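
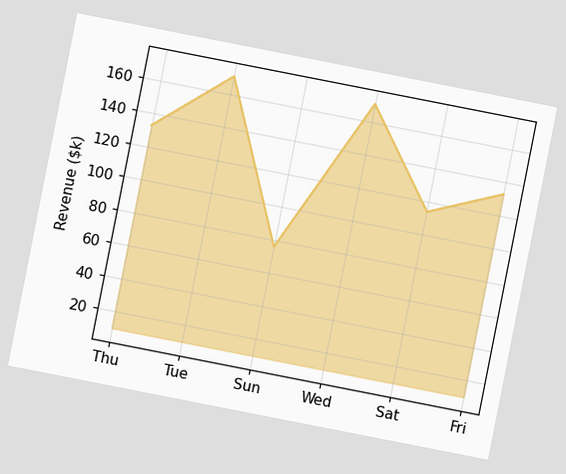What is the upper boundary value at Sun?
The chart is tilted about 11° clockwise. At Sun the upper boundary is at $76k.

$76k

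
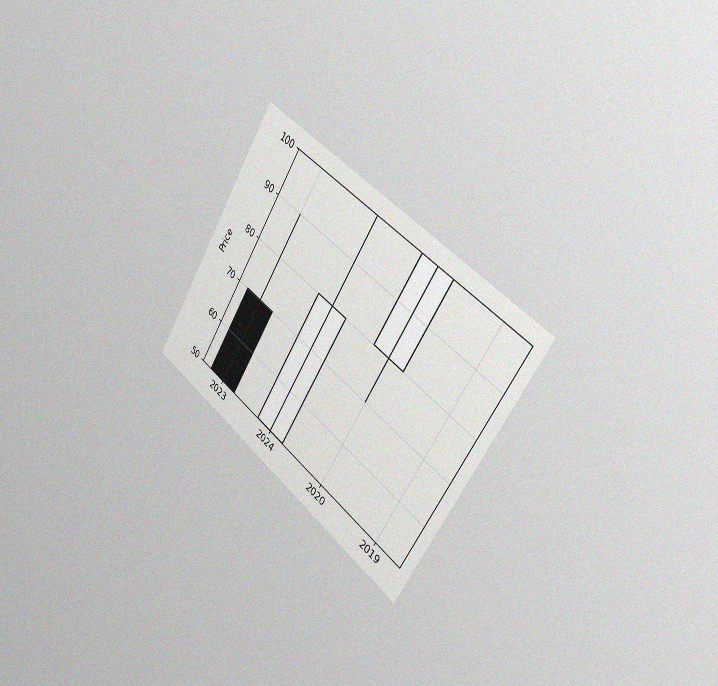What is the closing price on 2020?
The chart is tilted about 33° clockwise and viewed slightly from the right, with some photo noise. The 2020 candle closes at 100.

100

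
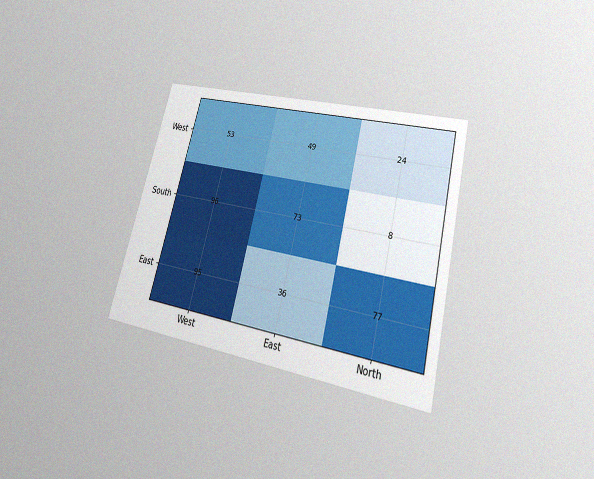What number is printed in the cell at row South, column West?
96

The chart is tilted about 14° clockwise and viewed slightly from below, with some photo noise. The (South, West) cell reads 96.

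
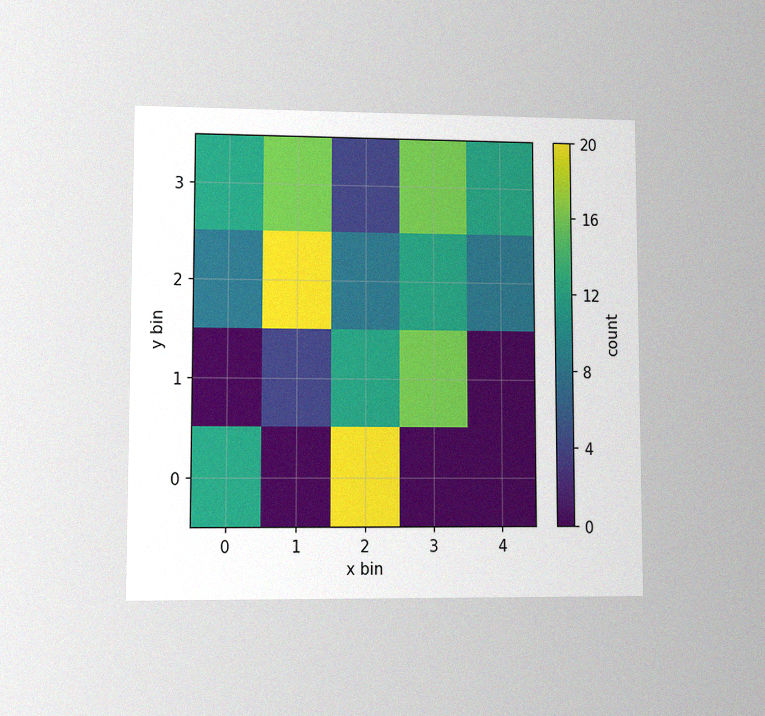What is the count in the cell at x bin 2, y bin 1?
12

The chart is viewed at a slight angle, with some photo noise. Matching the cell (2, 1) against the colorbar gives 12.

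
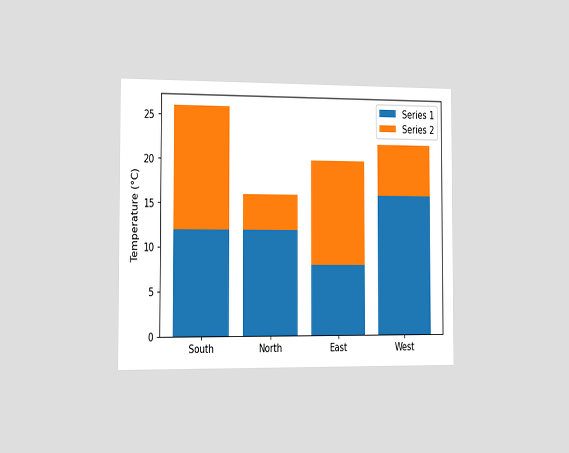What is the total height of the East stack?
20°C

The chart is viewed slightly from the left. The East stack's top reaches 20°C on the y-axis.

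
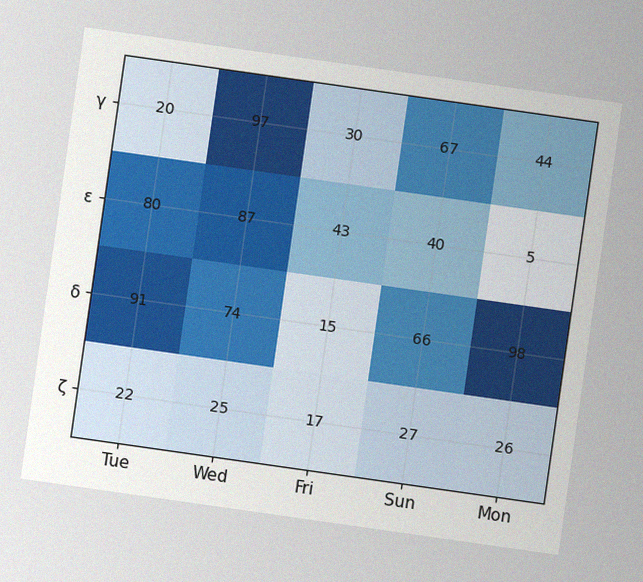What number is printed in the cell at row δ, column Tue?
The chart is tilted about 8° clockwise, with some photo noise. The (δ, Tue) cell reads 91.

91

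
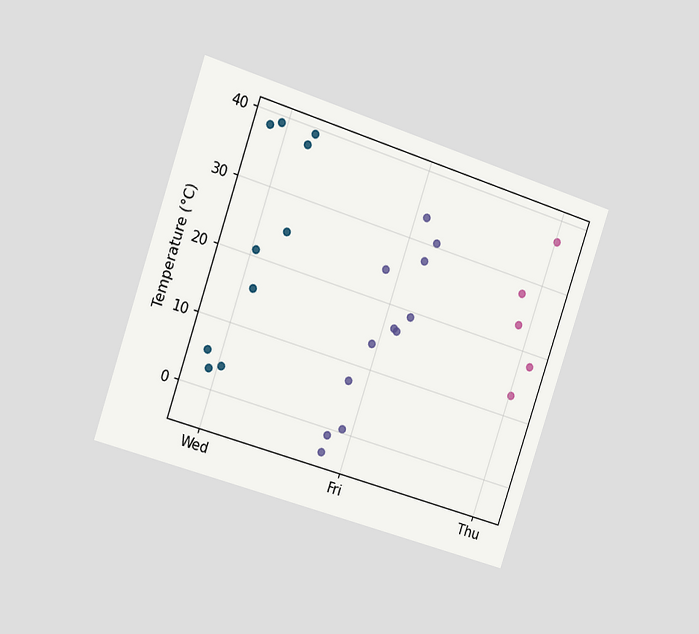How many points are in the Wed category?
10

The chart is tilted about 18° clockwise and viewed slightly from the left. Counting the markers in the Wed column gives 10.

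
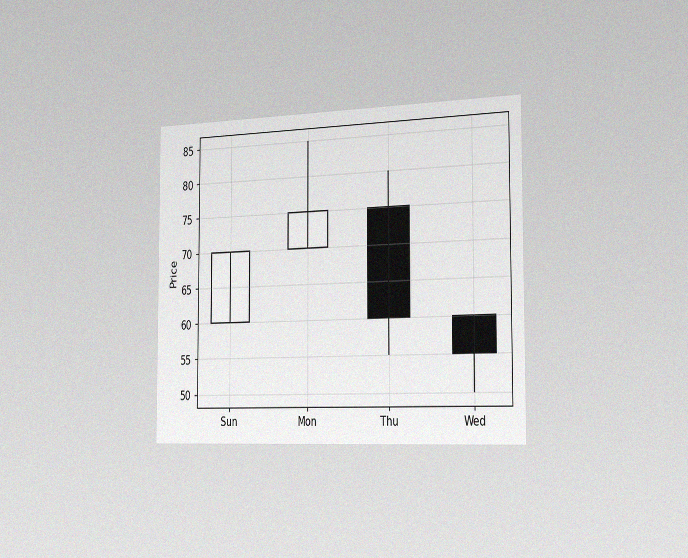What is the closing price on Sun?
The chart is viewed slightly from the right, with some photo noise. The Sun candle closes at 70.

70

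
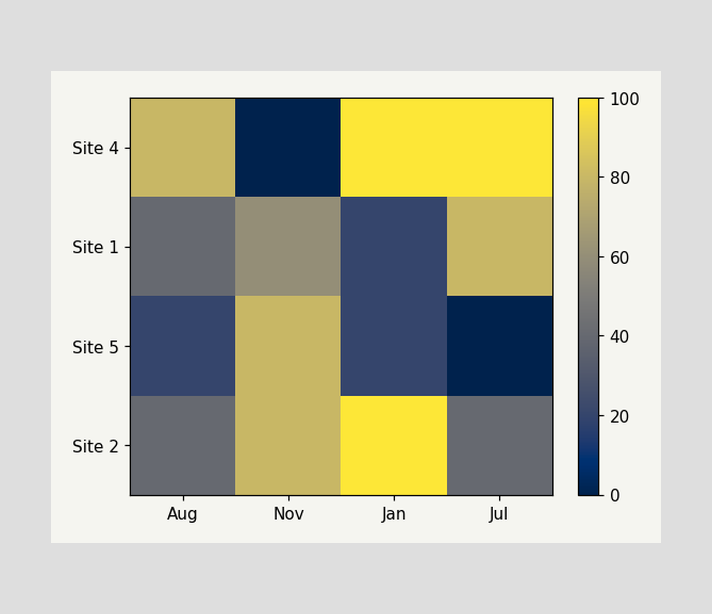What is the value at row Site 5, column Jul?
0

Matching cell (Site 5, Jul) against the colorbar gives 0.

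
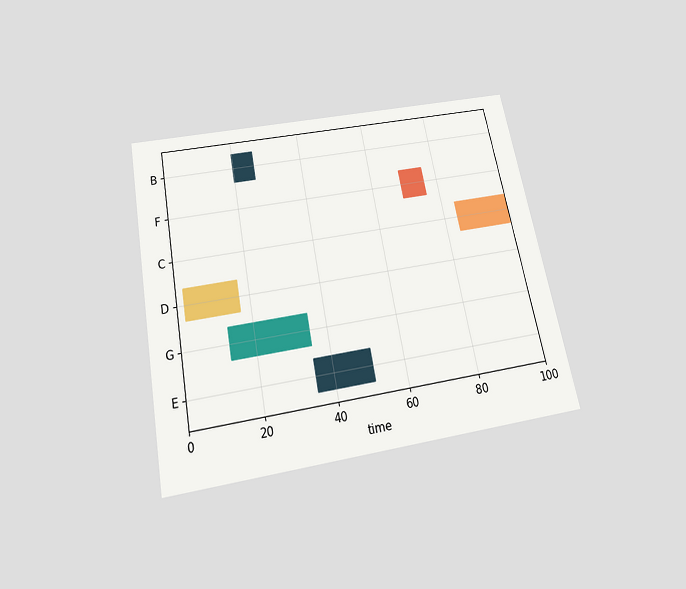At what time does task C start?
84

The chart is tilted about 11° counter-clockwise and viewed slightly from below. The C bar begins at t=84.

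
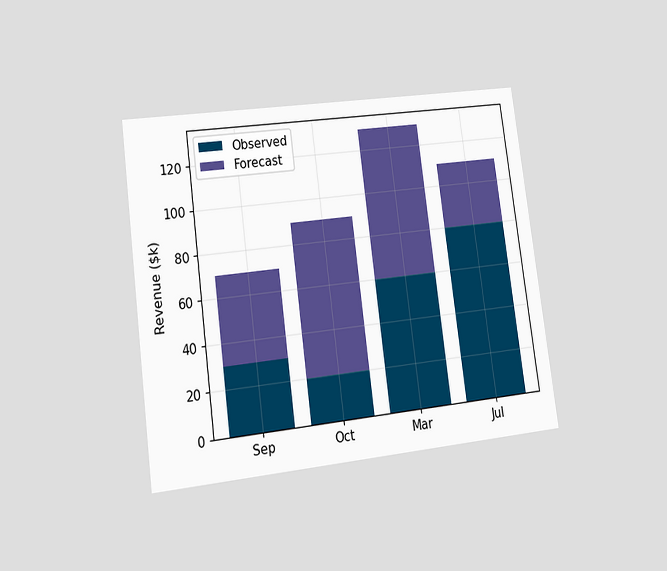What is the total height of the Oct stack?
$90k

The chart is tilted about 7° counter-clockwise and viewed at a slight angle. The Oct stack's top reaches $90k on the y-axis.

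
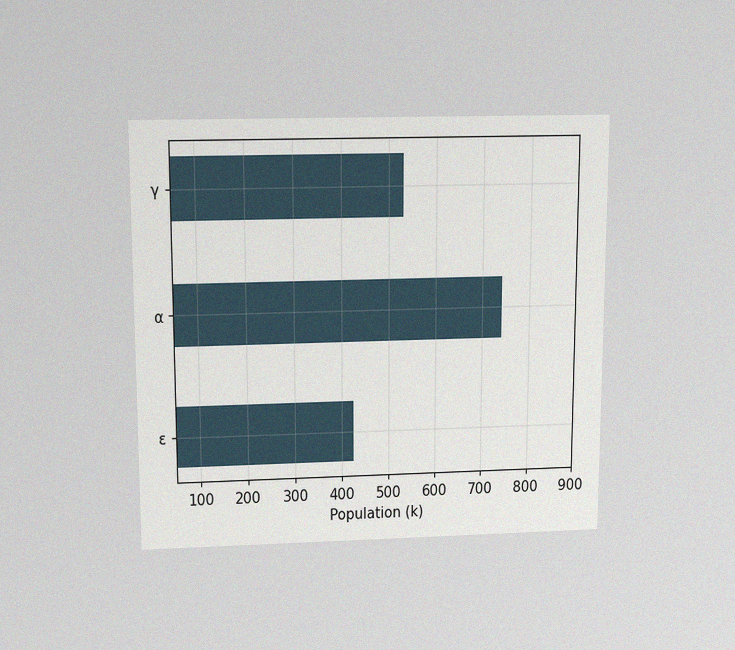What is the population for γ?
The chart is viewed slightly from above, with some photo noise. Reading along the chart's x-axis, the γ bar reaches 530k.

530k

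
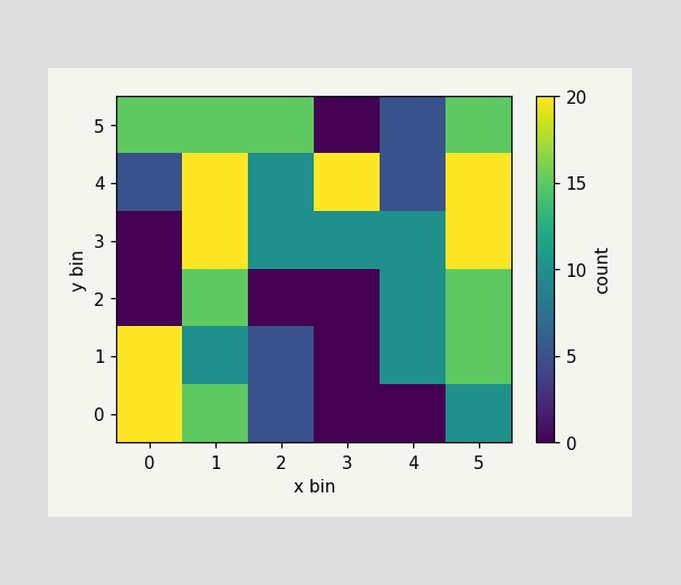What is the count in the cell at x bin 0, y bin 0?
20

Matching the cell (0, 0) against the colorbar gives 20.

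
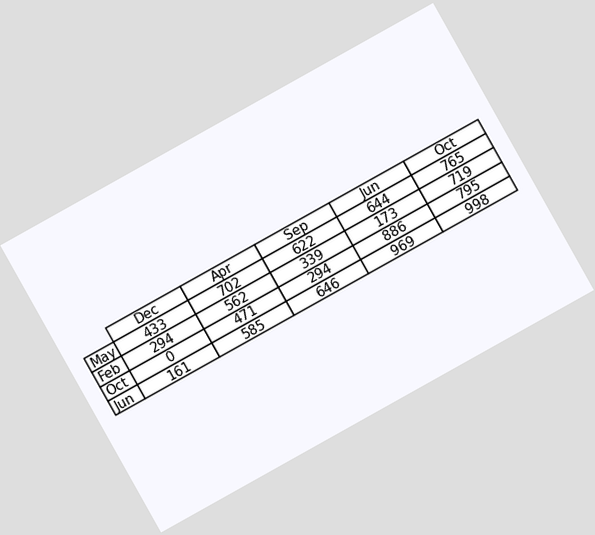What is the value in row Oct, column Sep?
294

The chart is tilted about 29° counter-clockwise. The (Oct, Sep) cell reads 294.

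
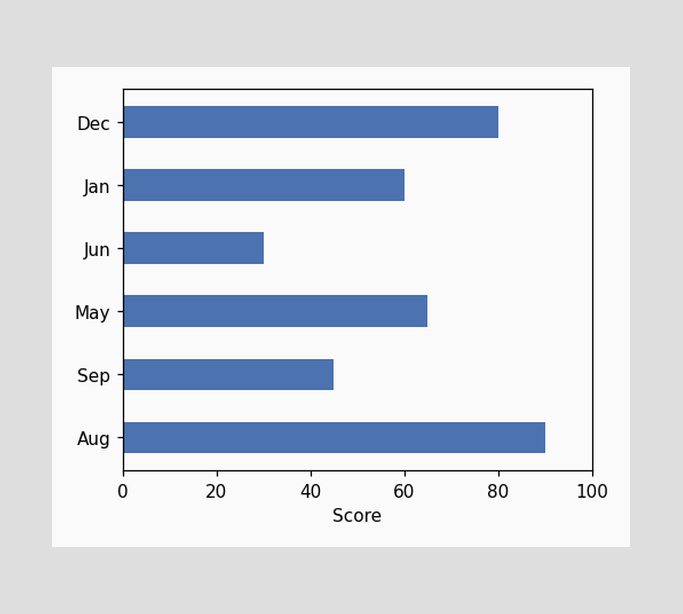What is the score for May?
65

Reading along the chart's x-axis, the May bar reaches 65.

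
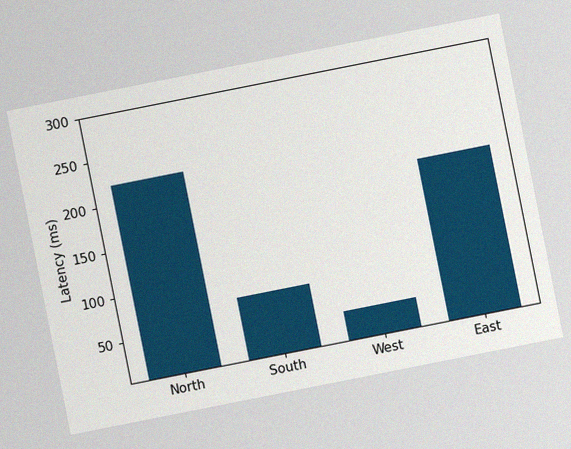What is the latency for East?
The chart is tilted about 11° counter-clockwise, with some photo noise. Reading along the chart's y-axis, the East bar reaches 185ms.

185ms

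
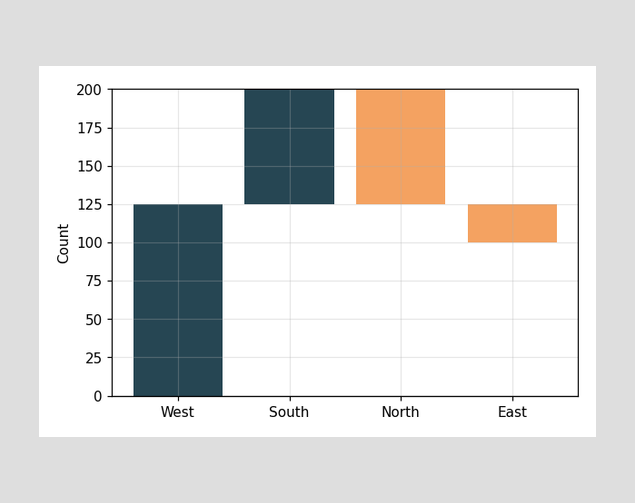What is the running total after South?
After South the running total reaches 200.

200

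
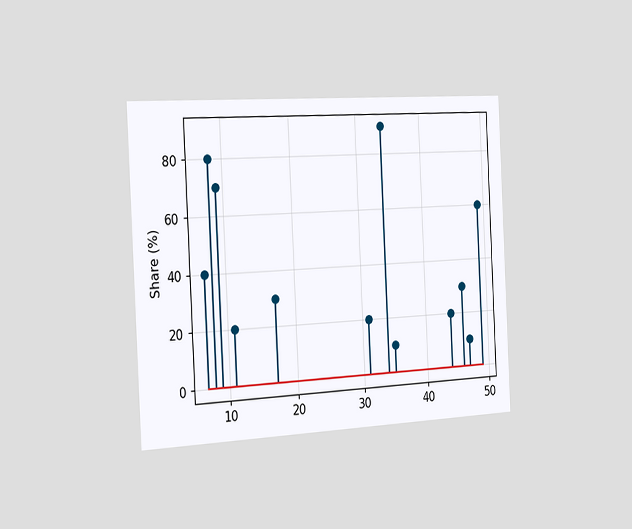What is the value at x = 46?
30%

The chart is tilted about 3° counter-clockwise and viewed slightly from the left. The stem at x=46 reaches 30%.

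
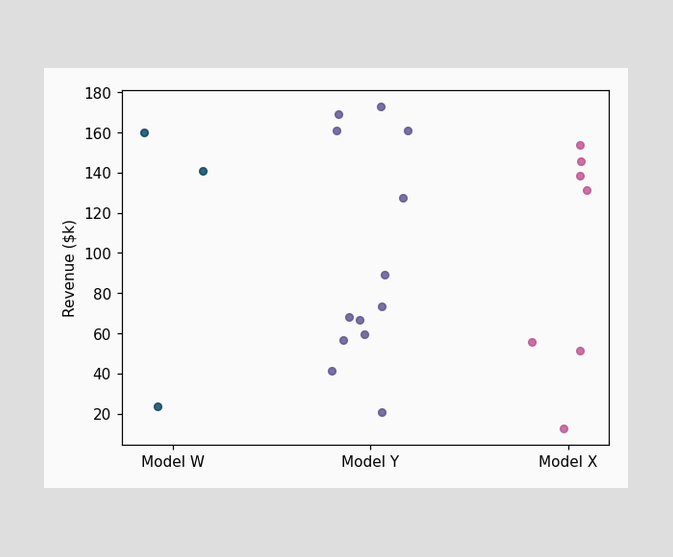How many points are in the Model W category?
3

Counting the markers in the Model W column gives 3.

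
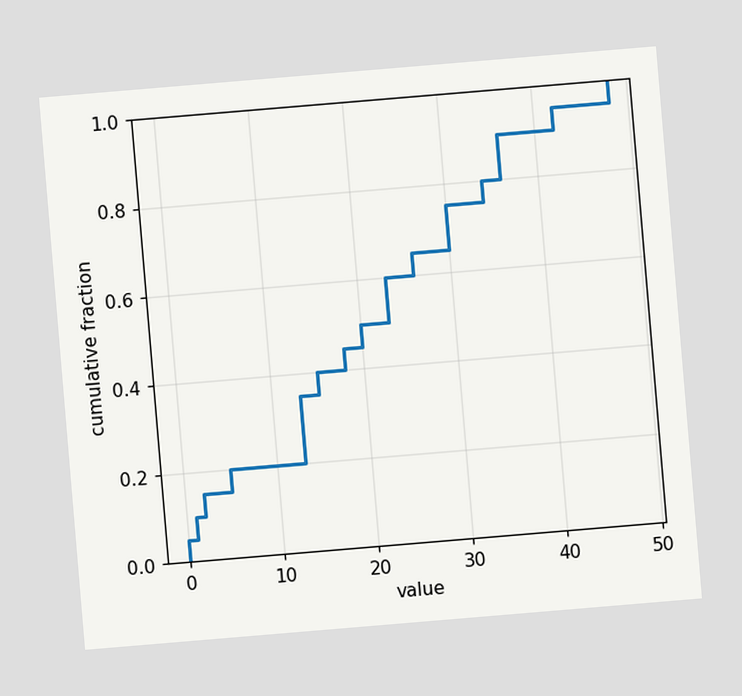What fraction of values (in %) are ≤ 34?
The chart is tilted about 5° counter-clockwise. At x=34 the ECDF step is at 80%.

80%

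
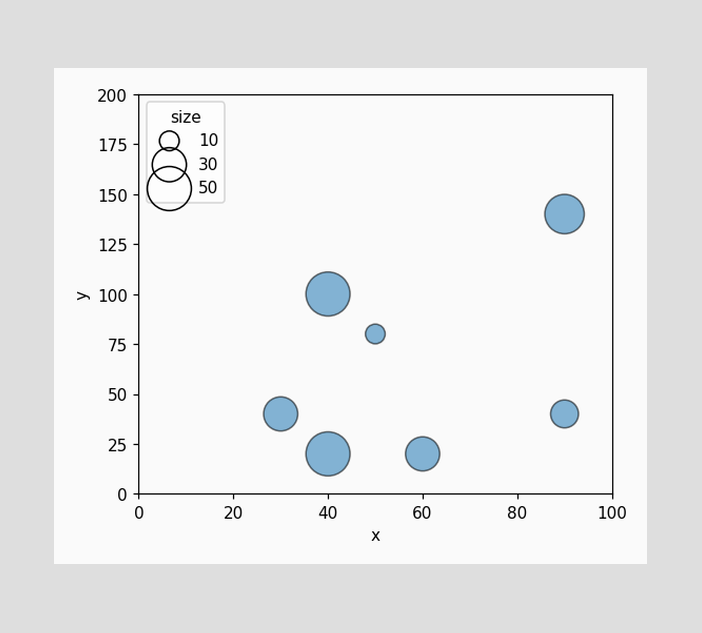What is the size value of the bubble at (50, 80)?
10

Matching the bubble at (50, 80) against the size legend gives 10.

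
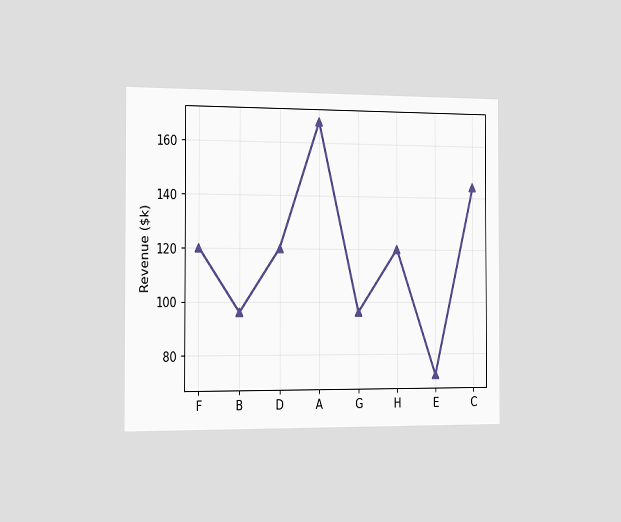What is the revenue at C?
$144k

The chart is viewed slightly from the left. At C, the line is at $144k.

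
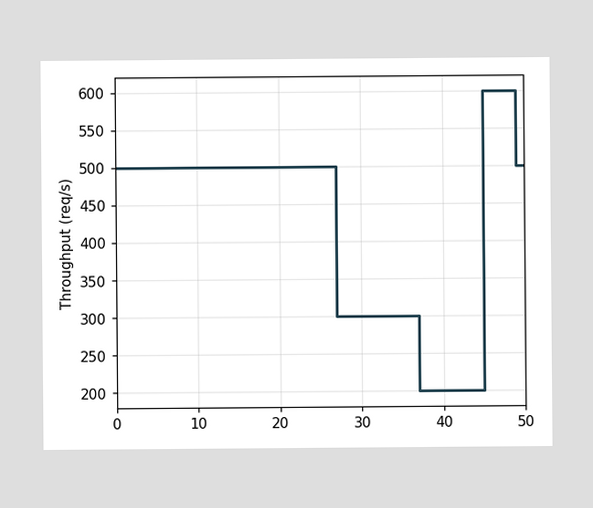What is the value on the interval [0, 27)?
On [0, 27) the step sits at 500req/s.

500req/s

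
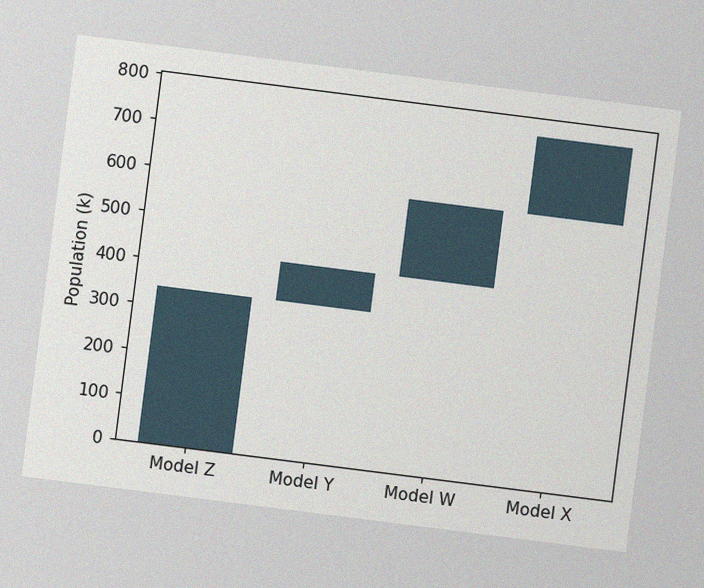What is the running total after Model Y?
The chart is tilted about 7° clockwise, with some photo noise. After Model Y the running total reaches 425k.

425k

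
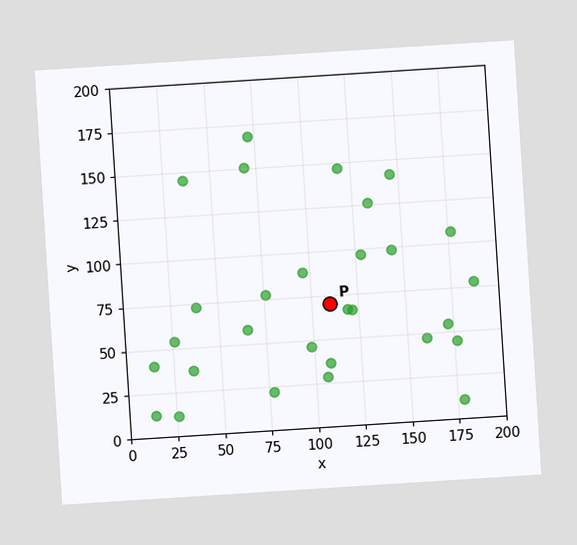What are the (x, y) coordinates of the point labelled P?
The chart is tilted about 4° counter-clockwise. Following the gridlines from P to each axis, P sits at (110, 70).

(110, 70)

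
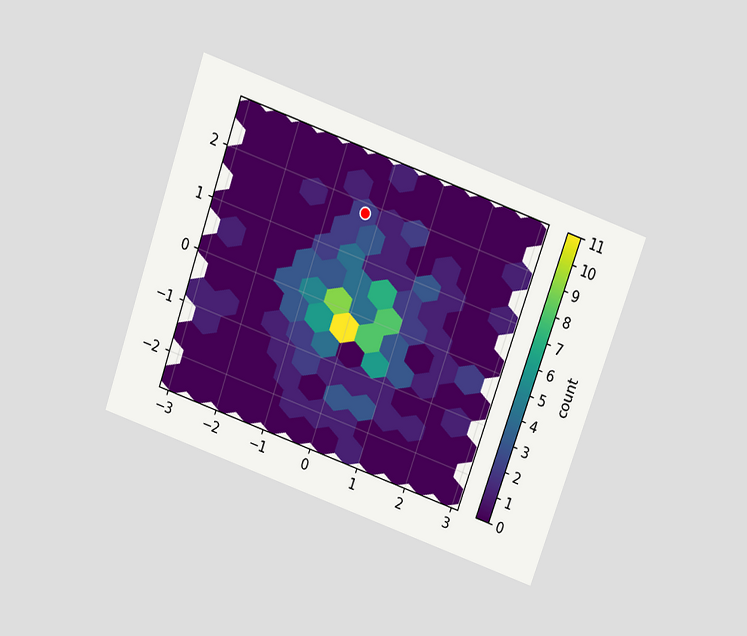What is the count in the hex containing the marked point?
2

The chart is tilted about 19° clockwise and viewed slightly from above. The marked hex reads 2 on the colorbar.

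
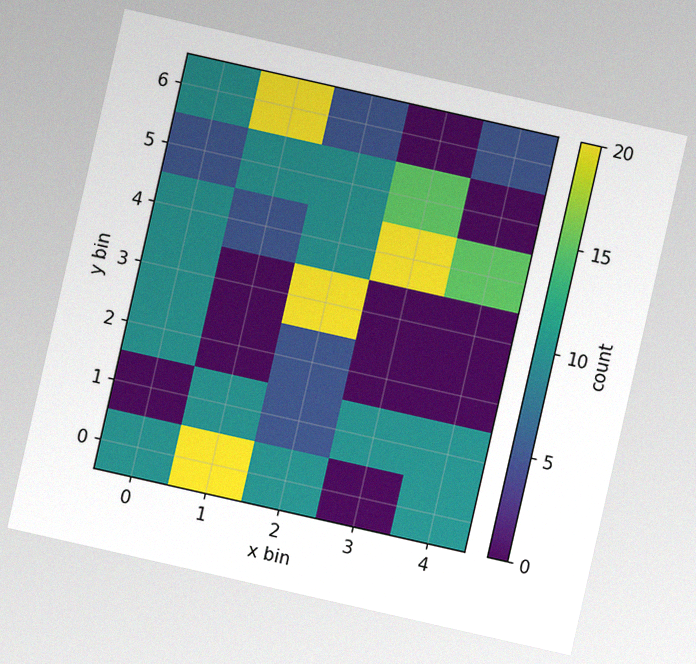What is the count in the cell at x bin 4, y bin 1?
The chart is tilted about 13° clockwise, with some photo noise. Matching the cell (4, 1) against the colorbar gives 10.

10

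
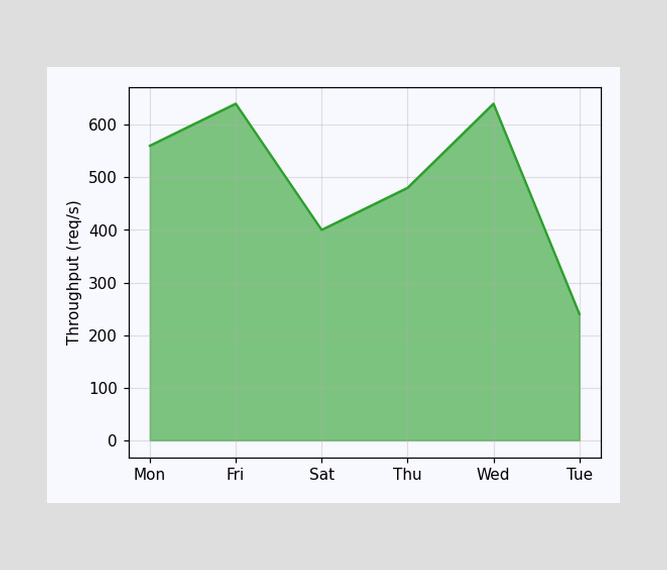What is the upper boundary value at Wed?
640req/s

At Wed the upper boundary is at 640req/s.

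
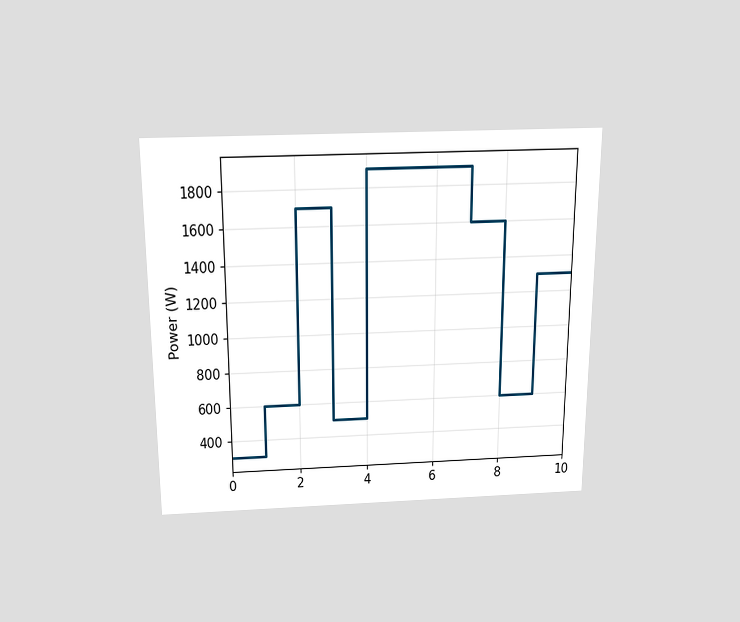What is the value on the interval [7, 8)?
1600W

The chart is viewed slightly from above. On [7, 8) the step sits at 1600W.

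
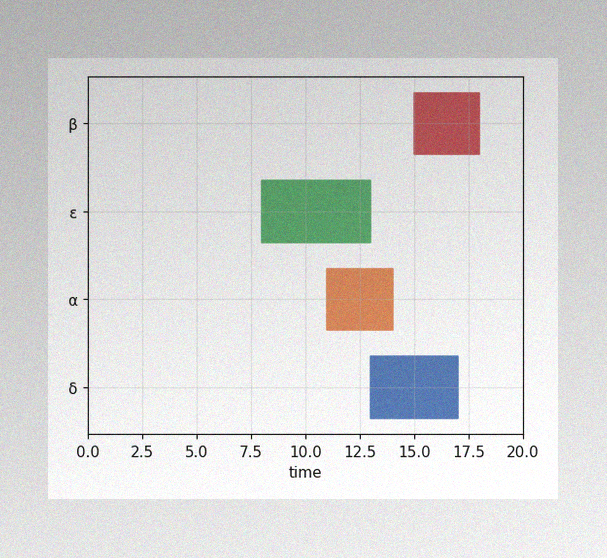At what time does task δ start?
13

The image has some photo noise and uneven lighting. The δ bar begins at t=13.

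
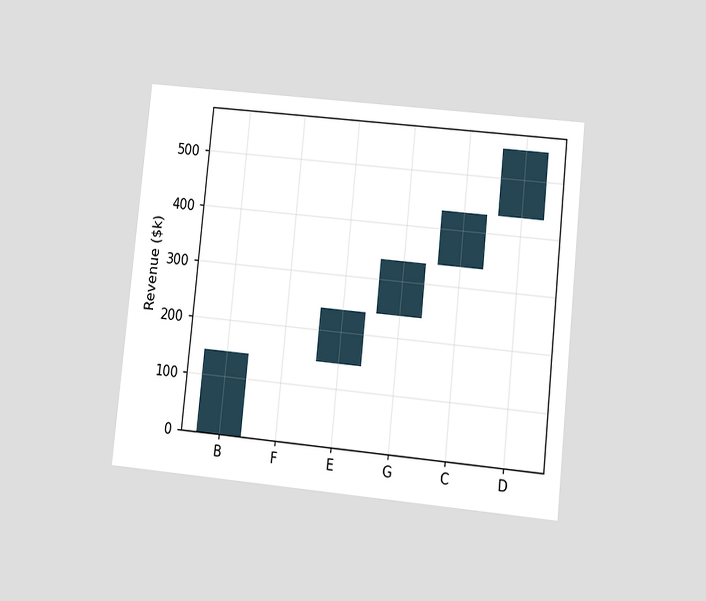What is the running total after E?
$240k

The chart is tilted about 6° clockwise and viewed at a slight angle. After E the running total reaches $240k.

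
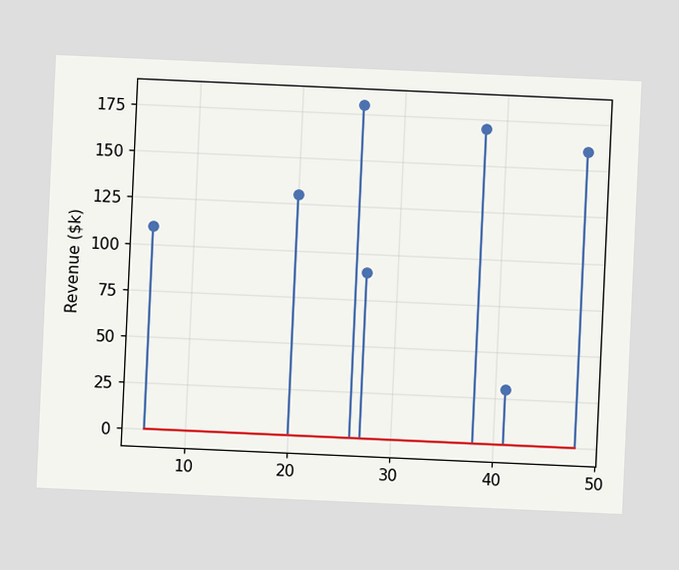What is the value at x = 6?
The chart is tilted about 3° clockwise. The stem at x=6 reaches $110k.

$110k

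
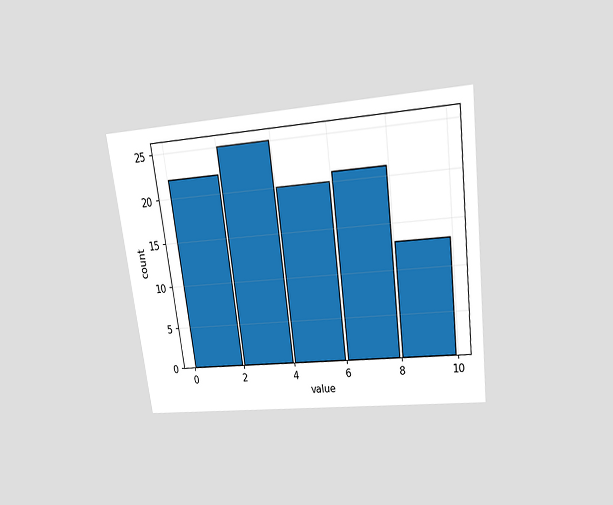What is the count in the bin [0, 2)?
22

The chart is tilted about 7° counter-clockwise and viewed slightly from above. The [0, 2) bin has height 22.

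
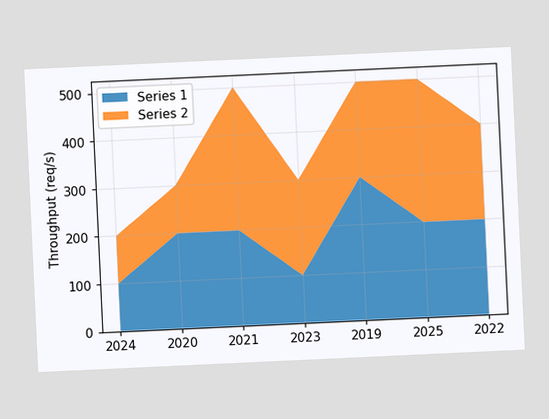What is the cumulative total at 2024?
200req/s

The chart is tilted about 3° counter-clockwise. The stacked total at 2024 reaches 200req/s.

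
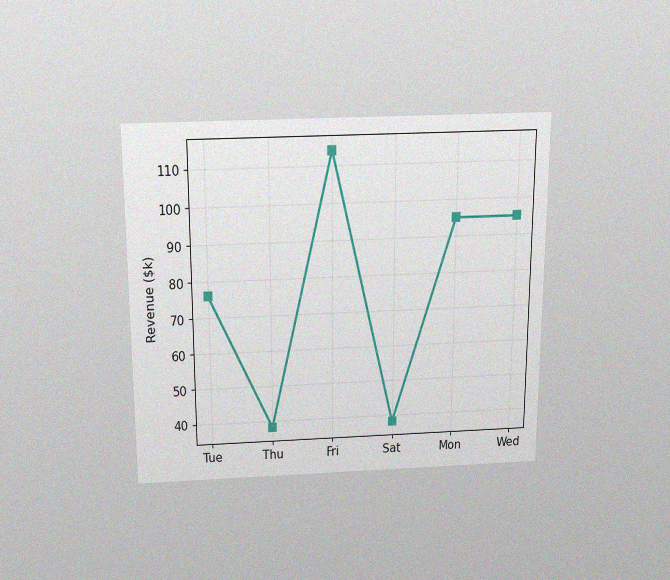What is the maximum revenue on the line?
The chart is viewed slightly from above, with some photo noise. The highest point is at Fri, and reading across to the y-axis gives $114k.

$114k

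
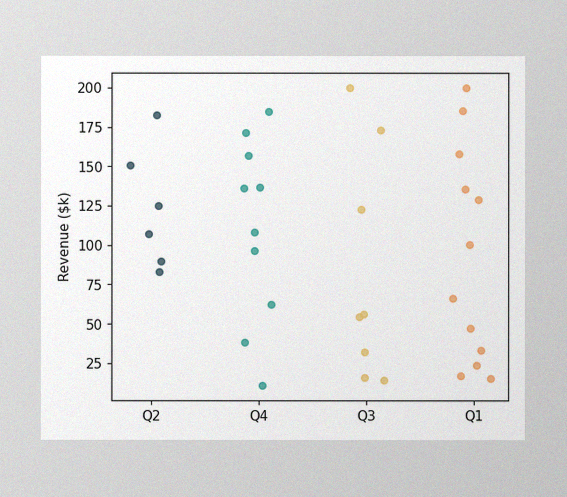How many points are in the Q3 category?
The image has some photo noise and uneven lighting. Counting the markers in the Q3 column gives 8.

8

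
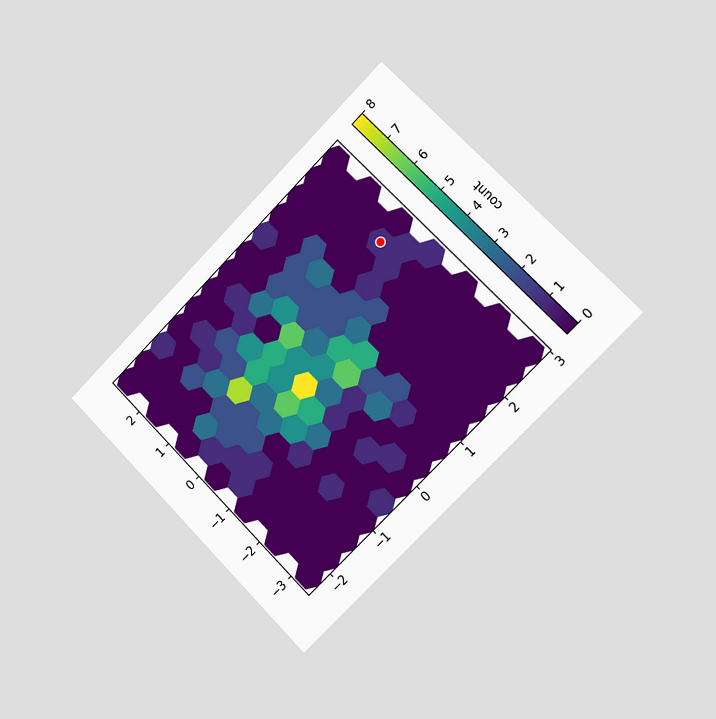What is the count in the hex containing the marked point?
The chart is tilted about 45° counter-clockwise and viewed slightly from the right. The marked hex reads 1 on the colorbar.

1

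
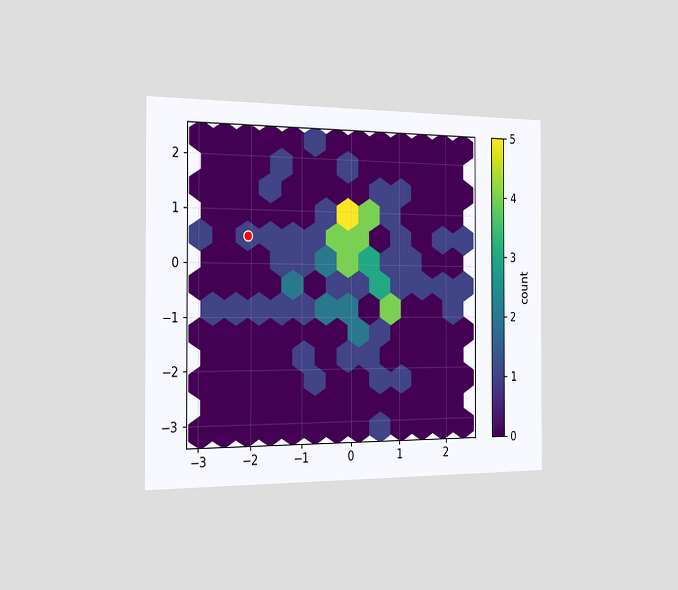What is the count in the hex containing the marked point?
1

The chart is viewed slightly from the left. The marked hex reads 1 on the colorbar.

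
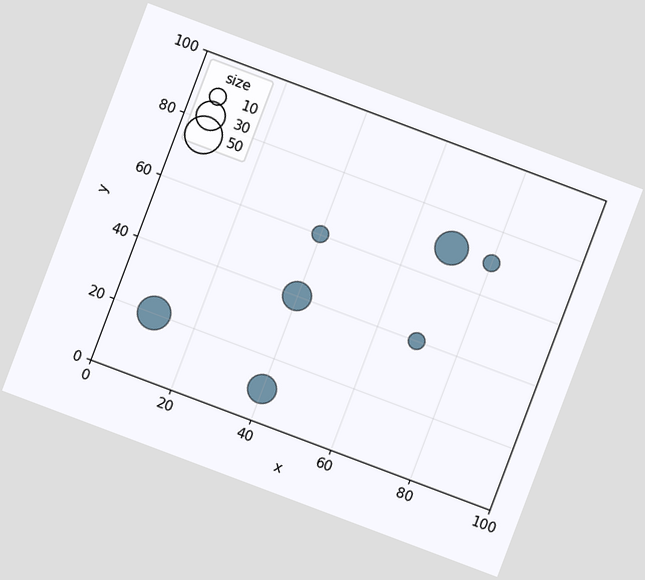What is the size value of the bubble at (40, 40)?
The chart is tilted about 21° clockwise. Matching the bubble at (40, 40) against the size legend gives 30.

30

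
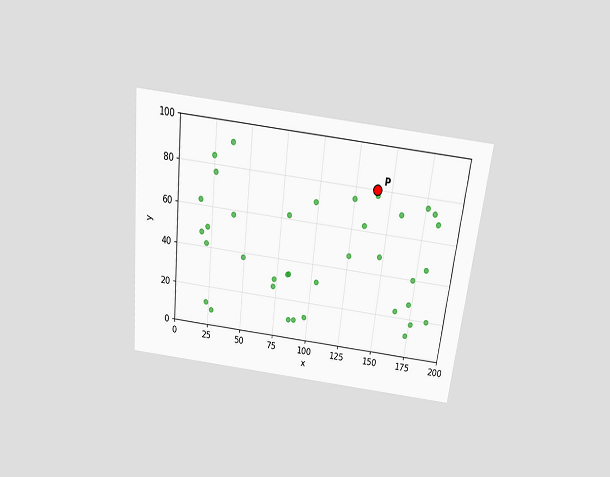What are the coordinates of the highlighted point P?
(140, 80)

The chart is tilted about 6° clockwise and viewed slightly from above. Following the gridlines from P to each axis, P sits at (140, 80).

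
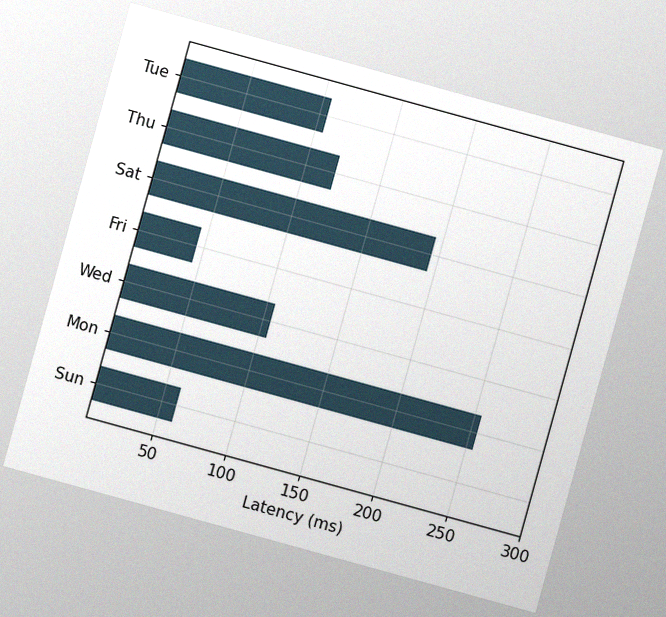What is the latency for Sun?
The chart is tilted about 15° clockwise, with some photo noise. Reading along the chart's x-axis, the Sun bar reaches 60ms.

60ms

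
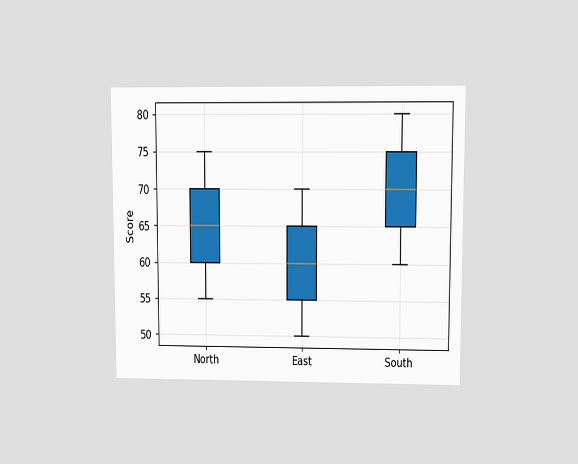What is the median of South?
The chart is viewed at a slight angle. The median line in the South box sits at 70.

70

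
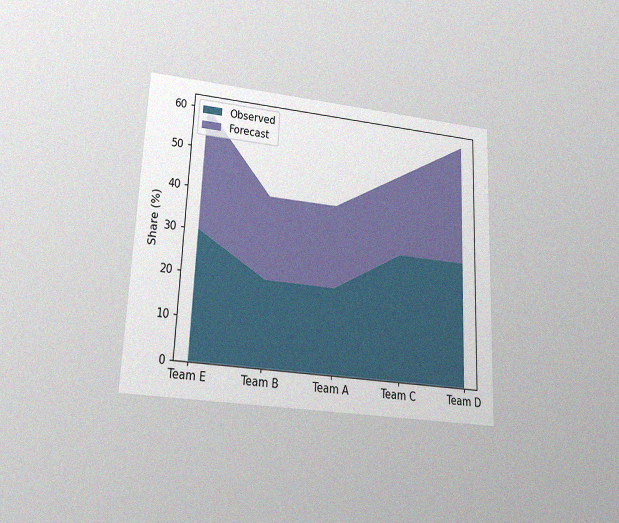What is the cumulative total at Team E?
60%

The chart is tilted about 2° clockwise and viewed slightly from below, with some photo noise. The stacked total at Team E reaches 60%.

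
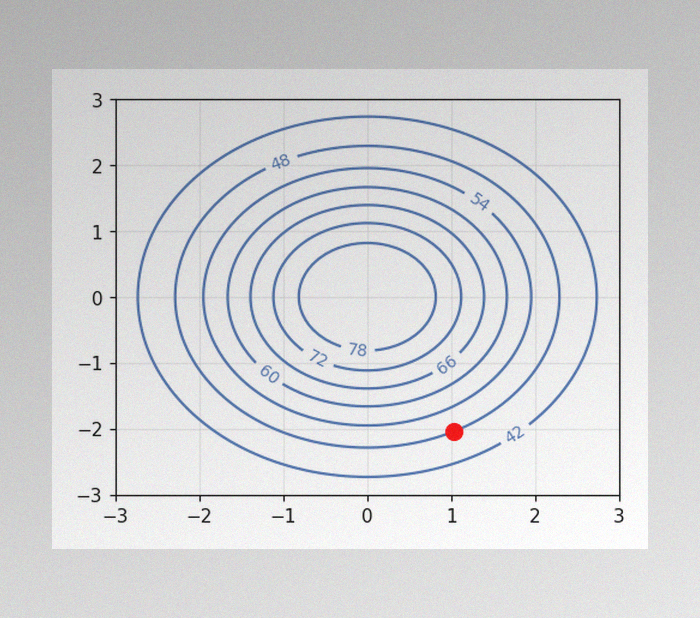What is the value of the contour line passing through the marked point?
48

The image has some photo noise and uneven lighting. The marked point sits on the contour labelled 48.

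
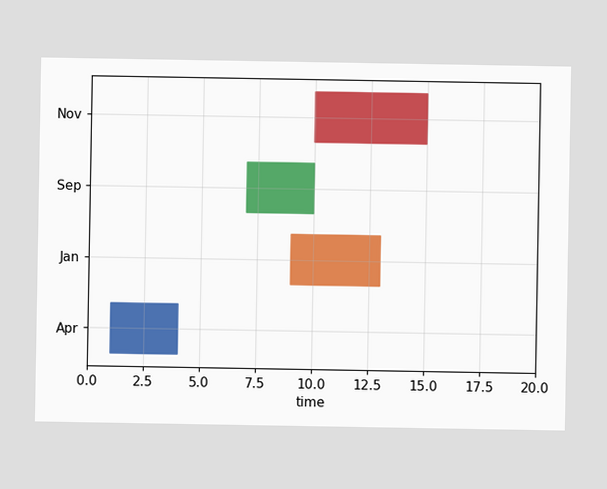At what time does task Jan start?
9

The Jan bar begins at t=9.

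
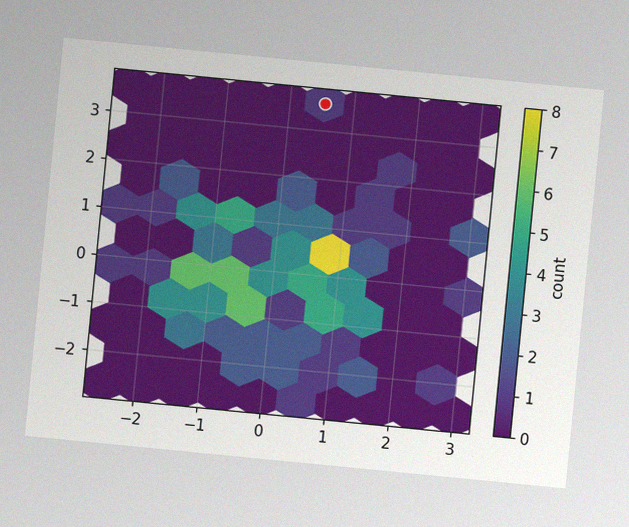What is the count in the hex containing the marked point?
1

The chart is tilted about 6° clockwise, with some photo noise. The marked hex reads 1 on the colorbar.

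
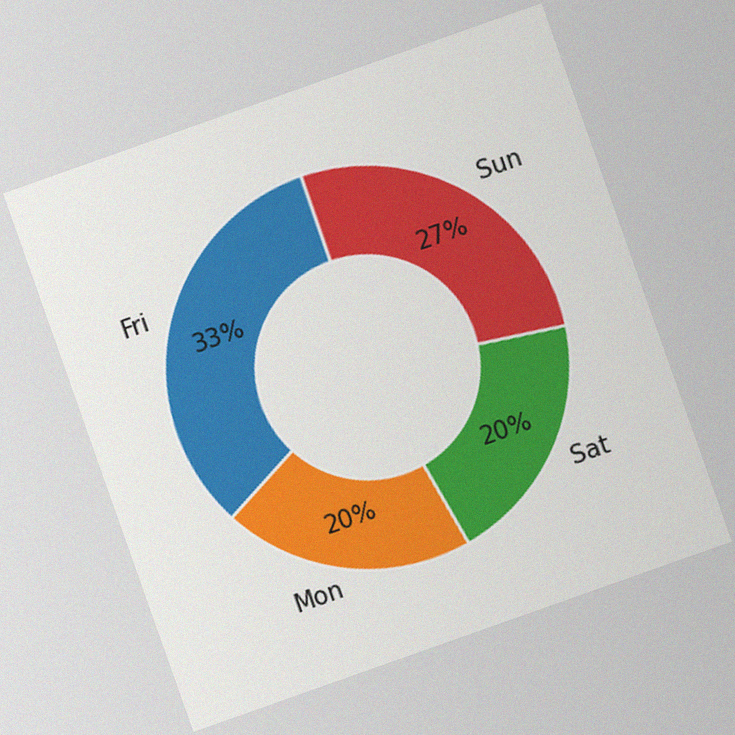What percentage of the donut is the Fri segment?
The chart is tilted about 19° counter-clockwise, with some photo noise. The Fri segment takes up 33% of the ring.

33%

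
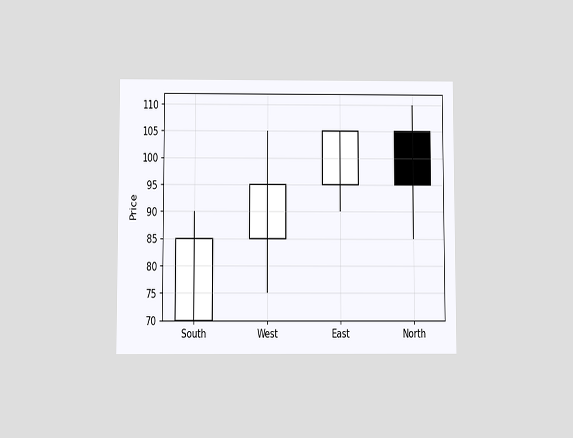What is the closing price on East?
105

The chart is viewed slightly from below. The East candle closes at 105.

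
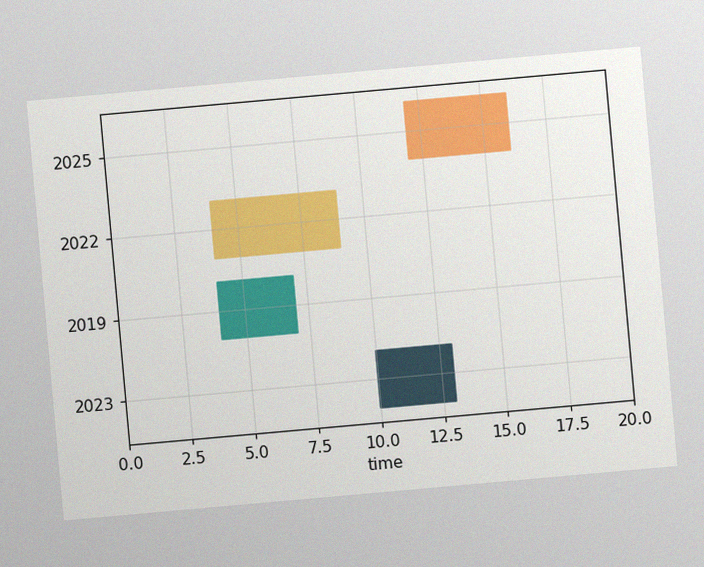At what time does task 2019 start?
4

The chart is tilted about 5° counter-clockwise, with some photo noise. The 2019 bar begins at t=4.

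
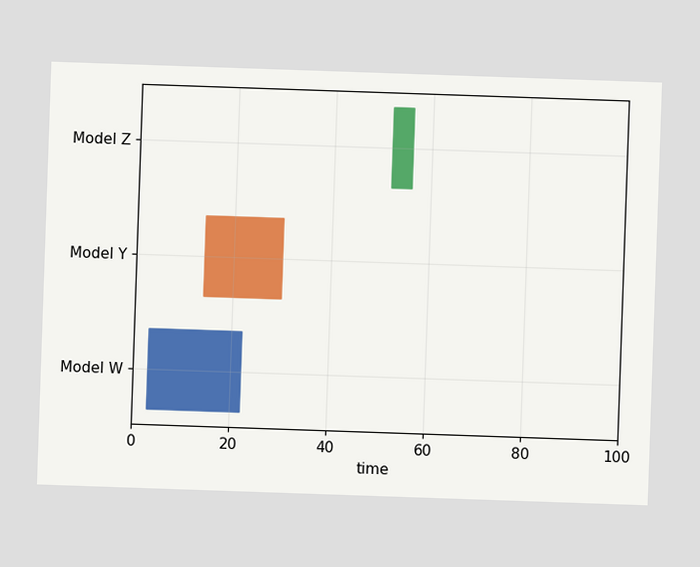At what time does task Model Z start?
52

The Model Z bar begins at t=52.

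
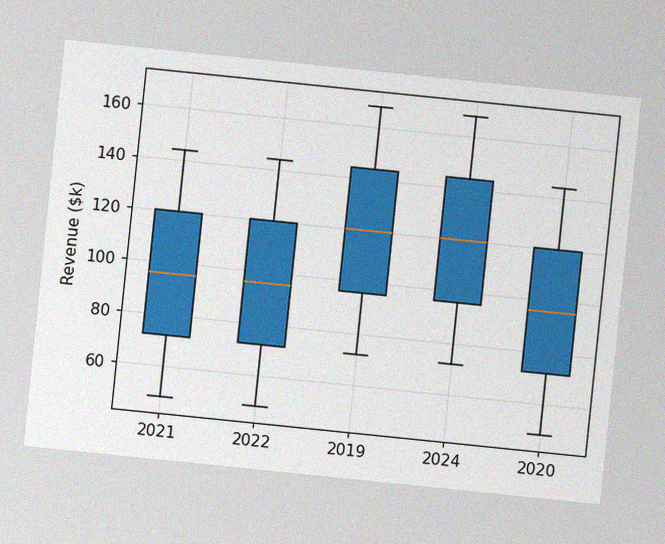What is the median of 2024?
$120k

The chart is tilted about 6° clockwise, with some photo noise. The median line in the 2024 box sits at $120k.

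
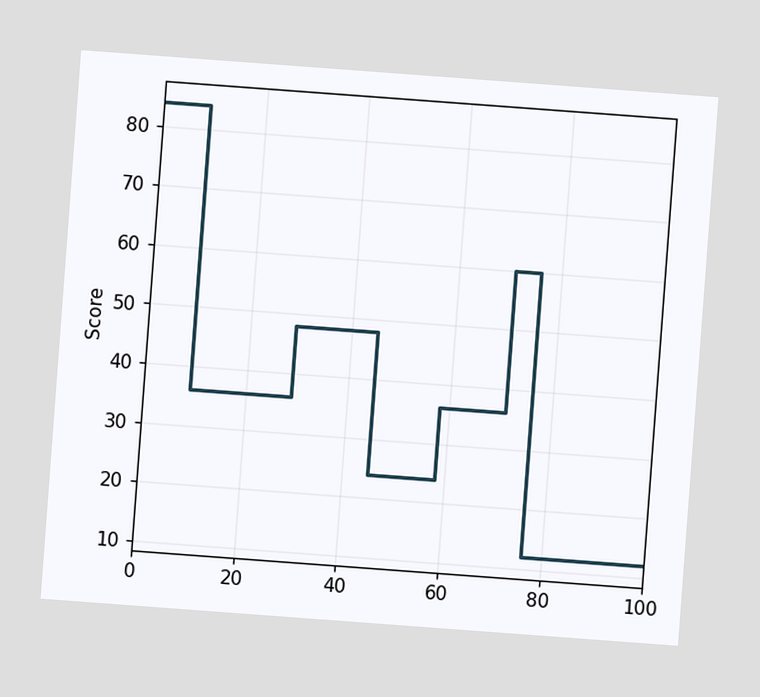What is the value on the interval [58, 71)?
36

The chart is tilted about 4° clockwise. On [58, 71) the step sits at 36.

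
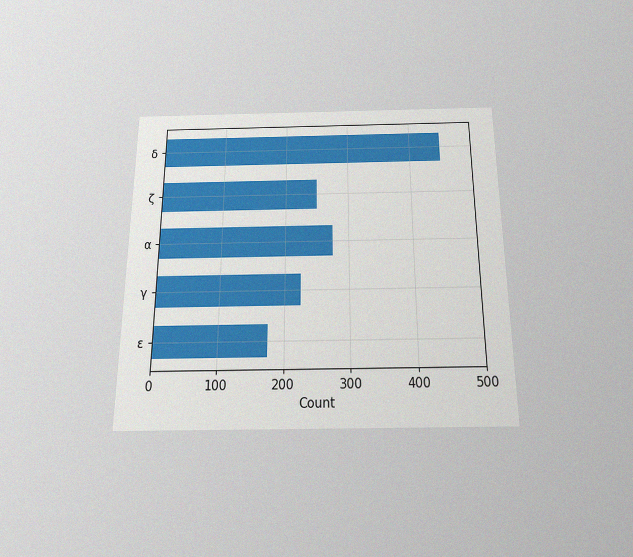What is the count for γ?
The chart is viewed slightly from below, with some photo noise. Reading along the chart's x-axis, the γ bar reaches 225.

225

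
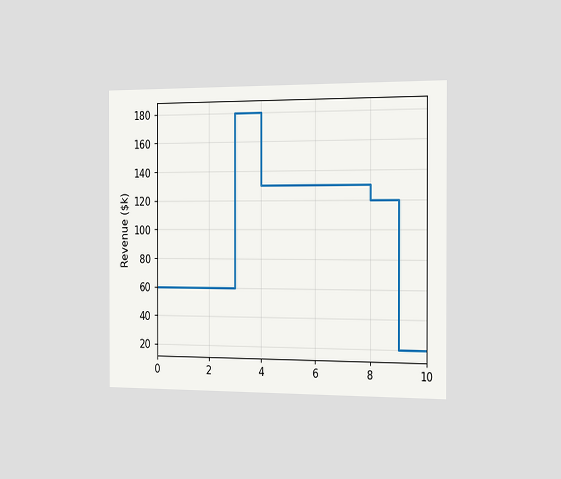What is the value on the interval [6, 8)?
The chart is viewed slightly from the right. On [6, 8) the step sits at $130k.

$130k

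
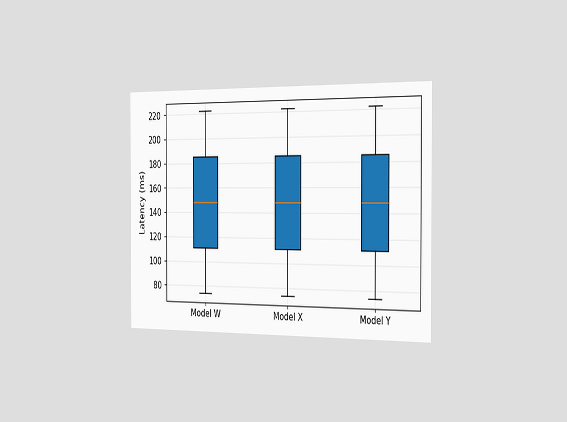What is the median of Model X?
148ms

The chart is viewed slightly from the right. The median line in the Model X box sits at 148ms.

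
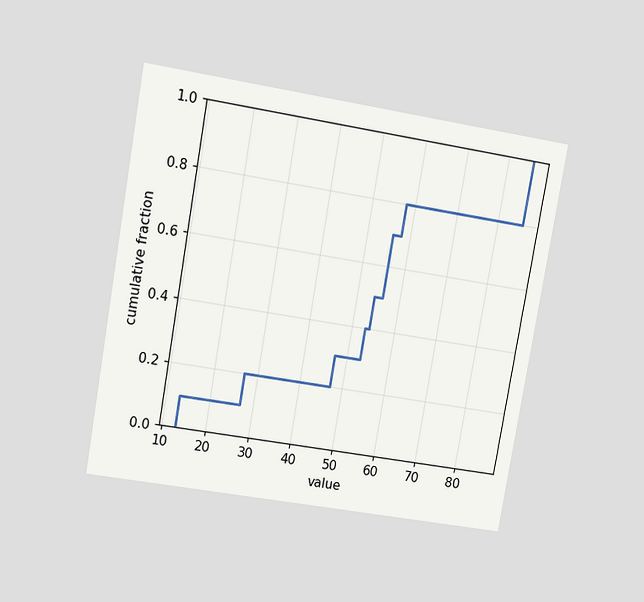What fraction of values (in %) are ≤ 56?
70%

The chart is tilted about 10° clockwise and viewed at a slight angle. At x=56 the ECDF step is at 70%.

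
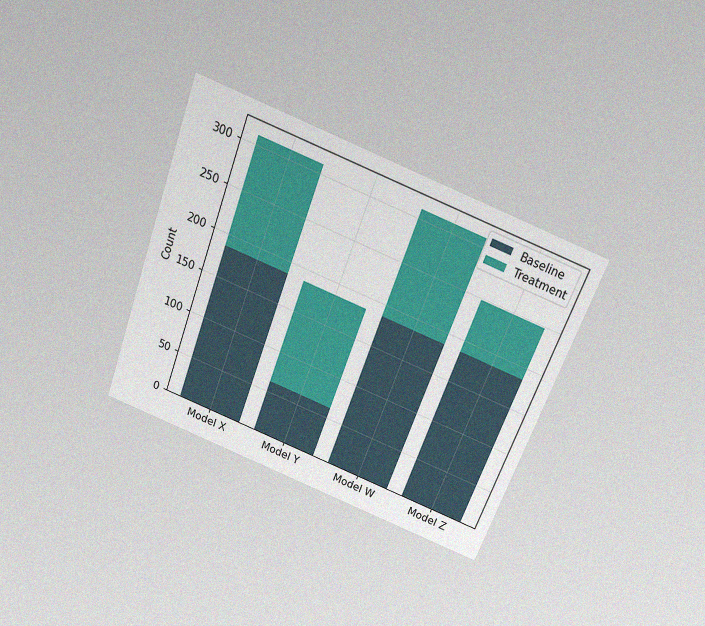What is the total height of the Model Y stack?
186

The chart is tilted about 21° clockwise and viewed slightly from above, with some photo noise. The Model Y stack's top reaches 186 on the y-axis.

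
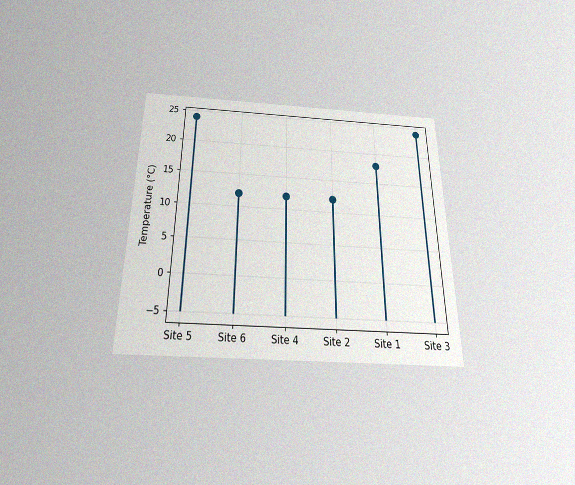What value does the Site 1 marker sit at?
18°C

The chart is viewed slightly from below, with some photo noise. The Site 1 marker sits at 18°C.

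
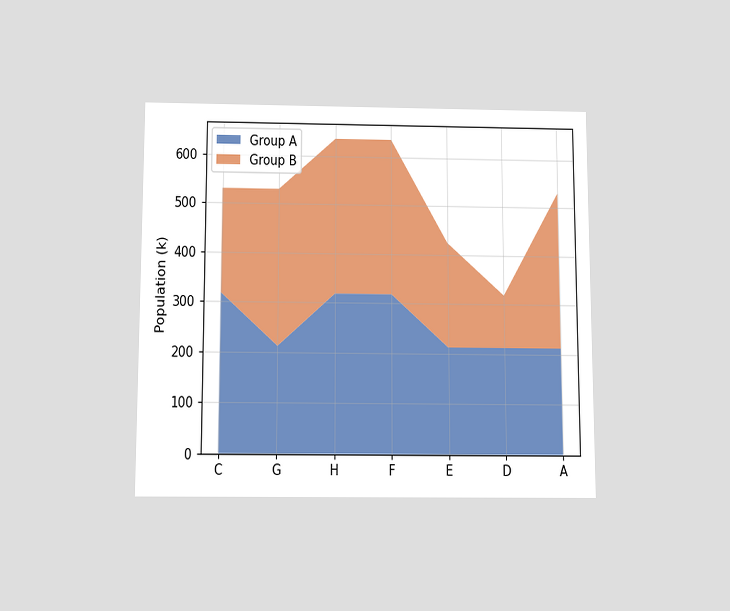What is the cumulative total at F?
The chart is viewed slightly from below. The stacked total at F reaches 636k.

636k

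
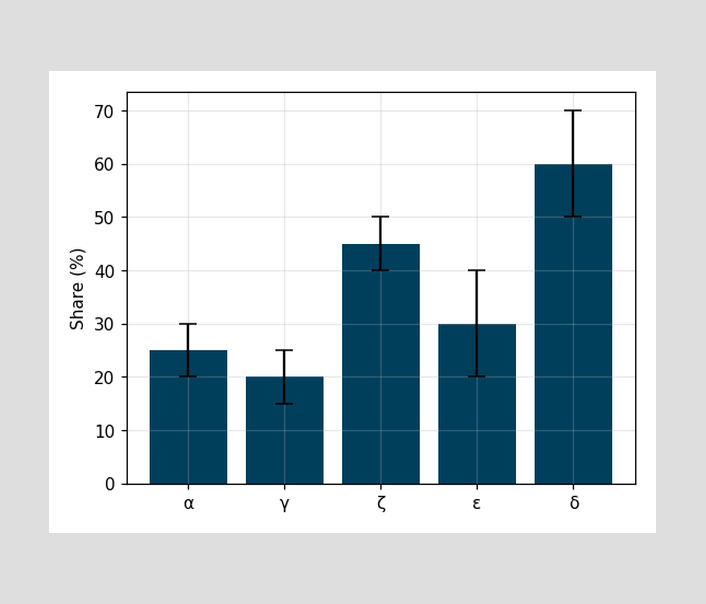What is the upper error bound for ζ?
The ζ bar's upper whisker reaches 50%.

50%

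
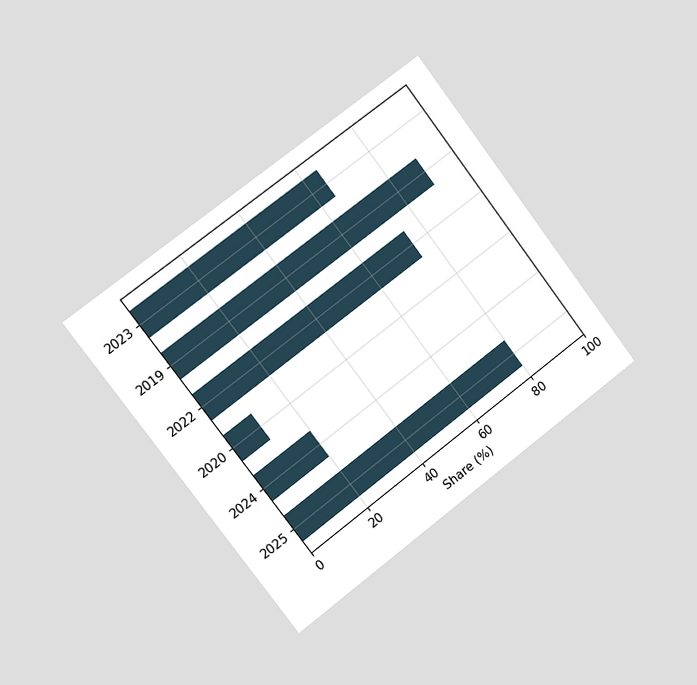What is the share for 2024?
20%

The chart is tilted about 37° counter-clockwise and viewed slightly from the left. Reading along the chart's x-axis, the 2024 bar reaches 20%.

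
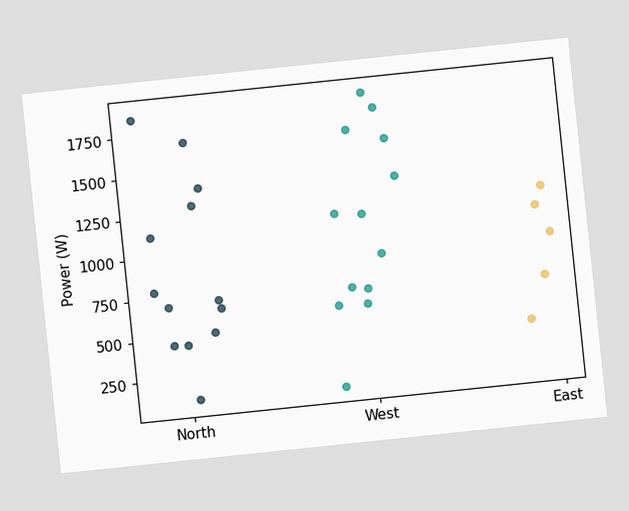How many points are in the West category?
The chart is tilted about 6° counter-clockwise. Counting the markers in the West column gives 13.

13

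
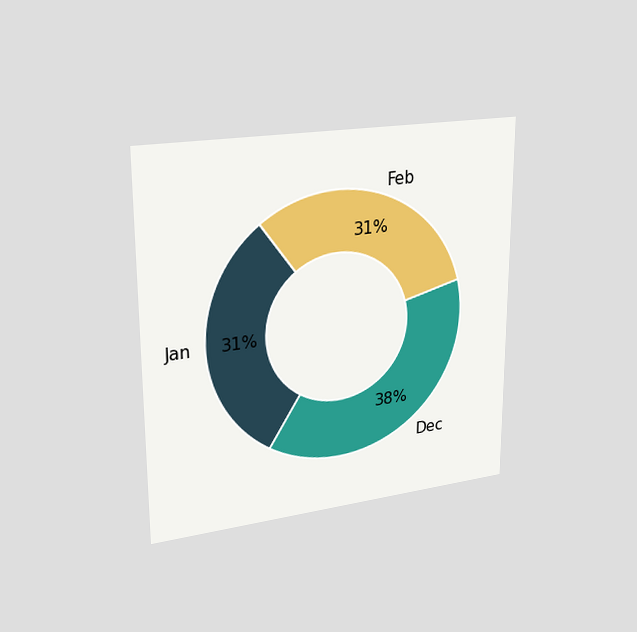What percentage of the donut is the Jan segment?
31%

The chart is viewed slightly from the left. The Jan segment takes up 31% of the ring.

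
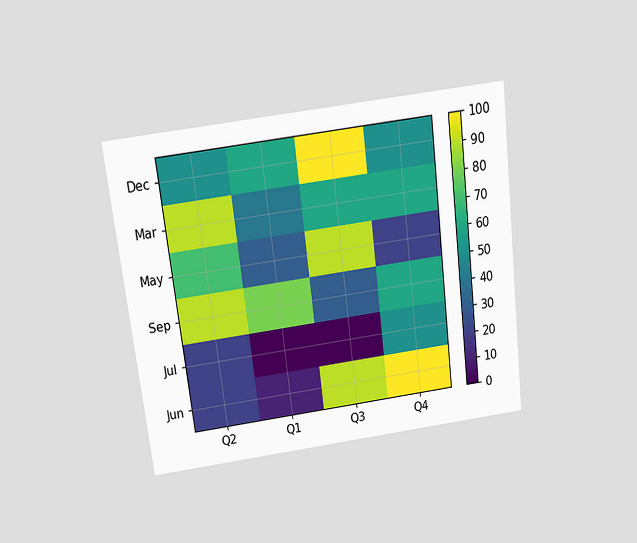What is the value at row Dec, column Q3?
100

The chart is tilted about 7° counter-clockwise and viewed slightly from above. Matching cell (Dec, Q3) against the colorbar gives 100.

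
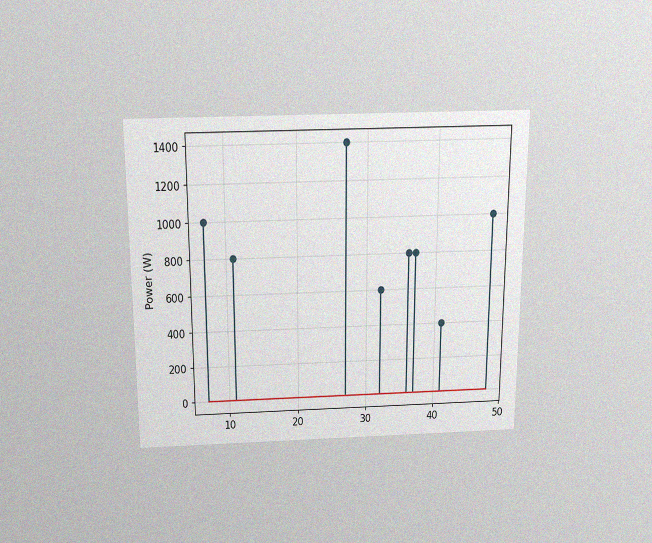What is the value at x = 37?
The chart is viewed slightly from above, with some photo noise. The stem at x=37 reaches 800W.

800W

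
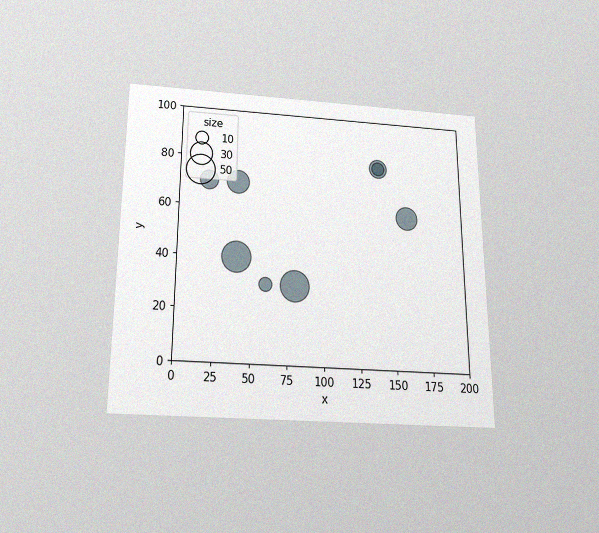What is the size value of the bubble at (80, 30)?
50

The chart is viewed slightly from below, with some photo noise. Matching the bubble at (80, 30) against the size legend gives 50.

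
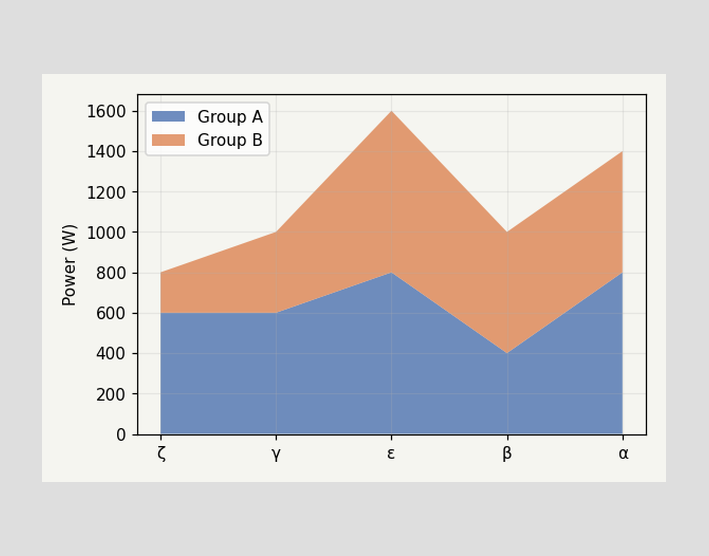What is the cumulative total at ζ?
800W

The stacked total at ζ reaches 800W.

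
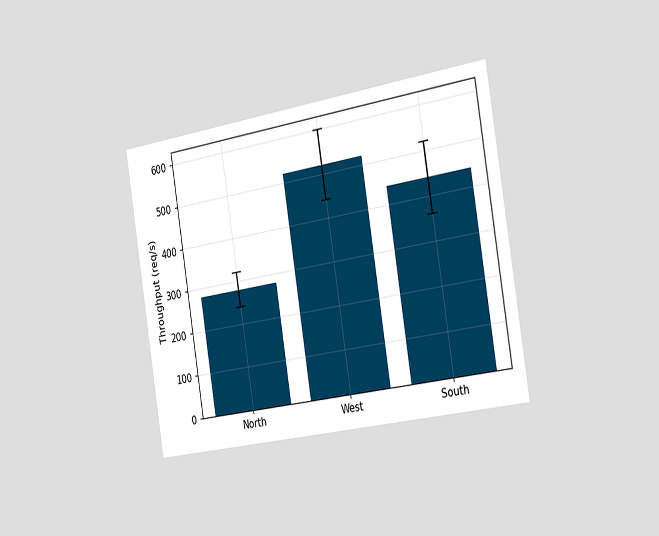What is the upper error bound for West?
600req/s

The chart is tilted about 9° counter-clockwise and viewed slightly from the right. The West bar's upper whisker reaches 600req/s.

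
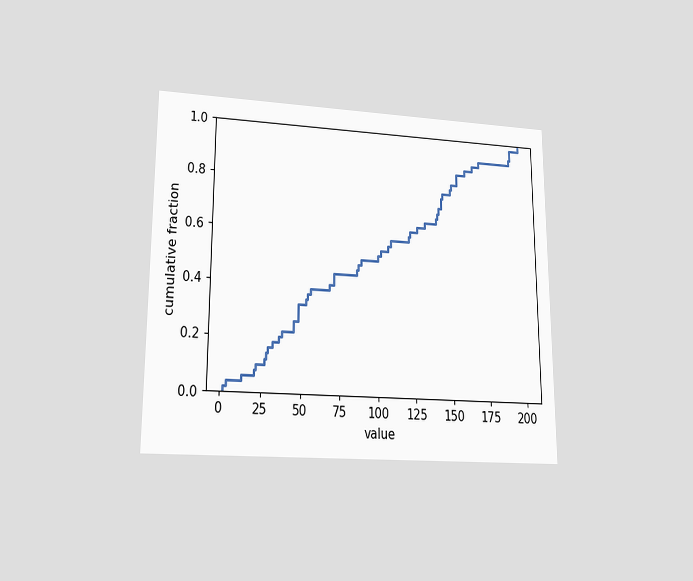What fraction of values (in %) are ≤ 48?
32%

The chart is viewed at a slight angle. At x=48 the ECDF step is at 32%.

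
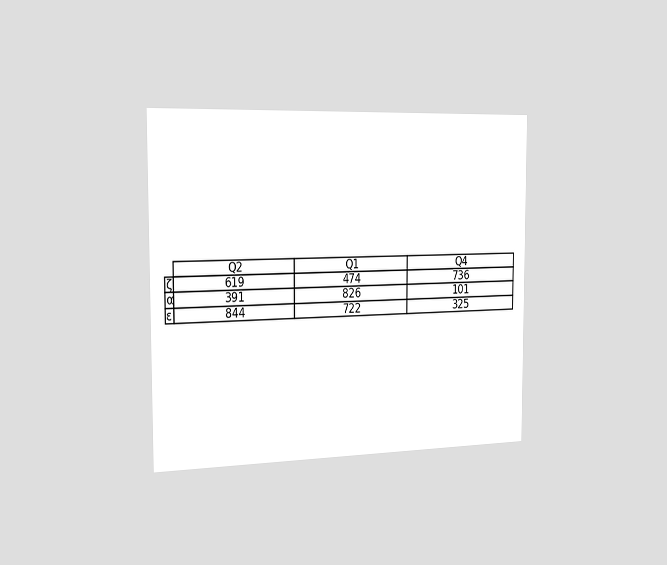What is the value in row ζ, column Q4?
736

The chart is viewed slightly from the left. The (ζ, Q4) cell reads 736.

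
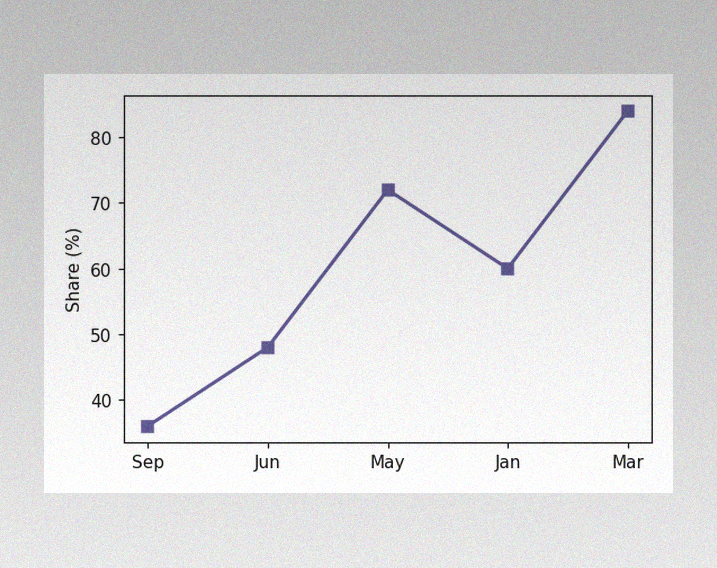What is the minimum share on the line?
The image has some photo noise and uneven lighting. The lowest point is at Sep, and reading across to the y-axis gives 36%.

36%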